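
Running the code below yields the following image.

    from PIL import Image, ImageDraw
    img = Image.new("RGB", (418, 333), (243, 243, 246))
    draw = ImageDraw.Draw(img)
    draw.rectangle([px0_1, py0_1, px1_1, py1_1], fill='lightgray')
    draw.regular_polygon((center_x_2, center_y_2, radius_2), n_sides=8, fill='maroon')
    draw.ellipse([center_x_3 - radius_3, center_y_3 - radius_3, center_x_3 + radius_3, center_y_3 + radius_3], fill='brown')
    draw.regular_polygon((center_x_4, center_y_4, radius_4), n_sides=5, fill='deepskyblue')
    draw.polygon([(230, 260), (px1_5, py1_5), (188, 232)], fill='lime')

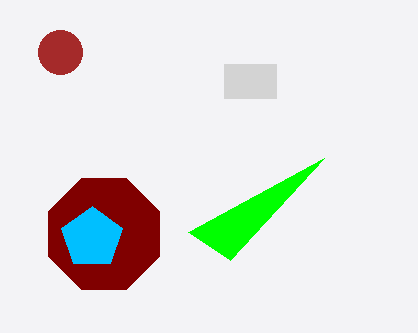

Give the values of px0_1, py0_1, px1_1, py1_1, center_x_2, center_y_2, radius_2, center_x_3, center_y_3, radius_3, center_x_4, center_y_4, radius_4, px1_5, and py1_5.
px0_1 = 224
py0_1 = 64
px1_1 = 276
py1_1 = 98
center_x_2 = 104
center_y_2 = 234
radius_2 = 60
center_x_3 = 60
center_y_3 = 52
radius_3 = 22
center_x_4 = 92
center_y_4 = 238
radius_4 = 32
px1_5 = 324
py1_5 = 158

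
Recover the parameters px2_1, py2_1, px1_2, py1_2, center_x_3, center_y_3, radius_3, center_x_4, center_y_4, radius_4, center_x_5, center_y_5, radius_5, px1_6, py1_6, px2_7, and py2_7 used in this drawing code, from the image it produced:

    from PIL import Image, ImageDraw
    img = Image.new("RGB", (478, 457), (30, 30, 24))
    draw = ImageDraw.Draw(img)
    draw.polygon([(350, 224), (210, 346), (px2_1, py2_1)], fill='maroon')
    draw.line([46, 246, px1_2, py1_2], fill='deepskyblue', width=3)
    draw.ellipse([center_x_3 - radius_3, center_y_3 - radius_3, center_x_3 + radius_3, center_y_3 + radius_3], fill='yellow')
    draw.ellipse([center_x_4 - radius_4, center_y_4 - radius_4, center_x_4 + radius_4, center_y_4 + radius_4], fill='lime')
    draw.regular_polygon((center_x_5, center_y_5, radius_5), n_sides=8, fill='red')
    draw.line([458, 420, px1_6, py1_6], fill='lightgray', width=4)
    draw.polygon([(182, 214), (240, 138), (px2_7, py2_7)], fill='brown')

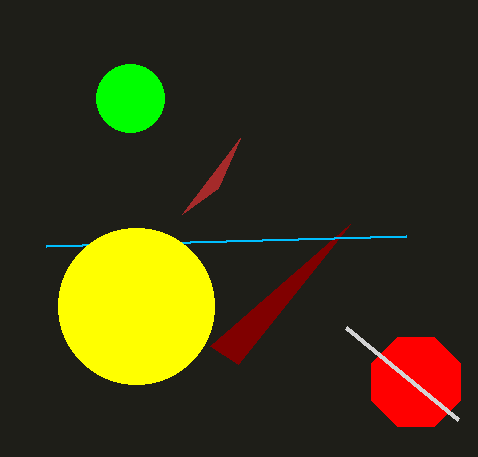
px2_1 = 238
py2_1 = 364
px1_2 = 406
py1_2 = 236
center_x_3 = 136
center_y_3 = 306
radius_3 = 78
center_x_4 = 130
center_y_4 = 98
radius_4 = 34
center_x_5 = 416
center_y_5 = 382
radius_5 = 48
px1_6 = 346
py1_6 = 328
px2_7 = 218
py2_7 = 188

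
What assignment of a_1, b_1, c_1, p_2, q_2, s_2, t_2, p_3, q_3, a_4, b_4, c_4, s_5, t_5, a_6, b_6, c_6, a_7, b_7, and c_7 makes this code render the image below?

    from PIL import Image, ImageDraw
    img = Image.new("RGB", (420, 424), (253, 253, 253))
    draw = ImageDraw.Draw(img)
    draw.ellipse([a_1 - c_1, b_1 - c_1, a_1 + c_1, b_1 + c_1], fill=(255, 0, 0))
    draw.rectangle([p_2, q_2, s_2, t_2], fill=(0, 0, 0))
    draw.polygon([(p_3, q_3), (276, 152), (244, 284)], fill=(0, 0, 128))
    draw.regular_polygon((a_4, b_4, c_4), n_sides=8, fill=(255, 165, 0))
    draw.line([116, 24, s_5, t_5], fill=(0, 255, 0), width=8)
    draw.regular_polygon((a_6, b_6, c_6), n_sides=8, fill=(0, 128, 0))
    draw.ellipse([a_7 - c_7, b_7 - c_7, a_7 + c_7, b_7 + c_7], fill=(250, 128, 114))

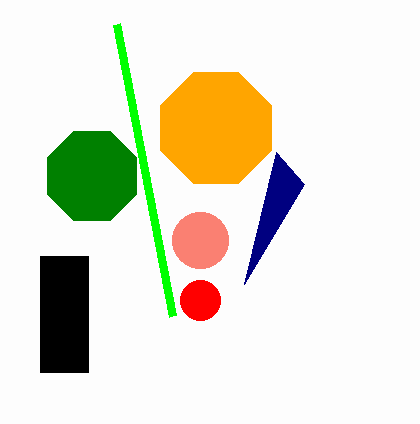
a_1 = 200; b_1 = 300; c_1 = 20; p_2 = 40; q_2 = 256; s_2 = 88; t_2 = 372; p_3 = 304; q_3 = 184; a_4 = 216; b_4 = 128; c_4 = 60; s_5 = 172; t_5 = 316; a_6 = 92; b_6 = 176; c_6 = 48; a_7 = 200; b_7 = 240; c_7 = 28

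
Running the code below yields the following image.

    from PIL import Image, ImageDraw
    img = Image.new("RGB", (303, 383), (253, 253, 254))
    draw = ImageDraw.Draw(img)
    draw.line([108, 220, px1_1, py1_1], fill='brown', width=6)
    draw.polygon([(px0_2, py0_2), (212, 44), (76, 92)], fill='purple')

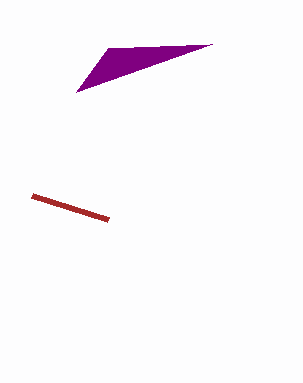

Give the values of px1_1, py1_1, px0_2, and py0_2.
px1_1 = 32
py1_1 = 196
px0_2 = 108
py0_2 = 48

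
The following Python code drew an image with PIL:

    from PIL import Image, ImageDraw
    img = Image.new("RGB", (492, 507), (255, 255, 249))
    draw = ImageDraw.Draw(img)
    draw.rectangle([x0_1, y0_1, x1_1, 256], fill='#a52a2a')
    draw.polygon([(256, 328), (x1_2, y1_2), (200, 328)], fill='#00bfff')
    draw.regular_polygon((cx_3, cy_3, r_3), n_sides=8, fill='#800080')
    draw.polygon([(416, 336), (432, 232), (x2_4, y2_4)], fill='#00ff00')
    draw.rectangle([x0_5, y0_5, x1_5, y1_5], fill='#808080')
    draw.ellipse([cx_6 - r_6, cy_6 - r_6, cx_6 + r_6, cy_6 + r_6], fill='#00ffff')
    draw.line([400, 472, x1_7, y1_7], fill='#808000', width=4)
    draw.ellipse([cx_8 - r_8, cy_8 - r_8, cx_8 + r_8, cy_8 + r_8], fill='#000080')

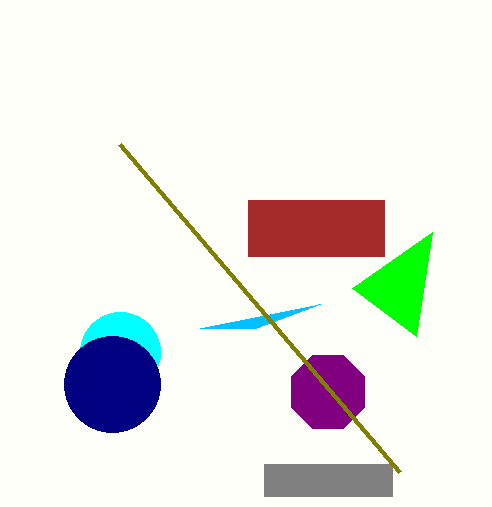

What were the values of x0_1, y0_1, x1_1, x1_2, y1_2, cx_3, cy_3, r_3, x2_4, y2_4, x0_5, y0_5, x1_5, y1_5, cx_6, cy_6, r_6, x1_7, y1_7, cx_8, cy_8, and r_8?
x0_1 = 248, y0_1 = 200, x1_1 = 384, x1_2 = 320, y1_2 = 304, cx_3 = 328, cy_3 = 392, r_3 = 40, x2_4 = 352, y2_4 = 288, x0_5 = 264, y0_5 = 464, x1_5 = 392, y1_5 = 496, cx_6 = 120, cy_6 = 352, r_6 = 40, x1_7 = 120, y1_7 = 144, cx_8 = 112, cy_8 = 384, r_8 = 48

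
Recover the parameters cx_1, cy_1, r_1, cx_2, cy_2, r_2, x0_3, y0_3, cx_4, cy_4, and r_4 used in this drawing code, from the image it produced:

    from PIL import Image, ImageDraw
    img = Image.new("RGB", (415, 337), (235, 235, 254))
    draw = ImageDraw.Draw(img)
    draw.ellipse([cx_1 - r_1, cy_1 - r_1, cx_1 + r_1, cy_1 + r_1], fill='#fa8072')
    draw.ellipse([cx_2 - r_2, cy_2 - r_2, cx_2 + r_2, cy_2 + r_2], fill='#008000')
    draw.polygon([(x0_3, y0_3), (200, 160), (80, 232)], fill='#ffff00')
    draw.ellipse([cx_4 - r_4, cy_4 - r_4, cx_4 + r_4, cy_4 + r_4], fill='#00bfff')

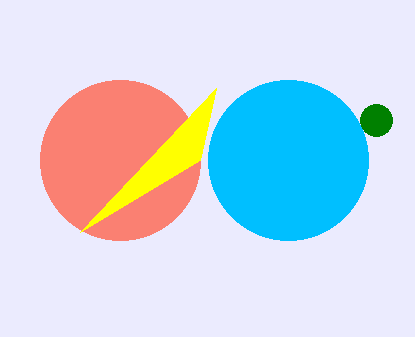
cx_1 = 120, cy_1 = 160, r_1 = 80, cx_2 = 376, cy_2 = 120, r_2 = 16, x0_3 = 216, y0_3 = 88, cx_4 = 288, cy_4 = 160, r_4 = 80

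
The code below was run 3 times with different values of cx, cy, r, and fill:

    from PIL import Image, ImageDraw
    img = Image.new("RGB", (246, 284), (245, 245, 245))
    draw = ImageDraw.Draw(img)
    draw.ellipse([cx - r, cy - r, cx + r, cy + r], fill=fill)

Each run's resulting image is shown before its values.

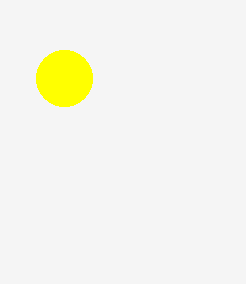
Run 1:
cx = 64
cy = 78
r = 28
fill = 'yellow'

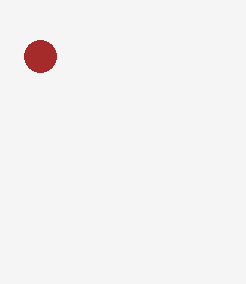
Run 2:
cx = 40
cy = 56
r = 16
fill = 'brown'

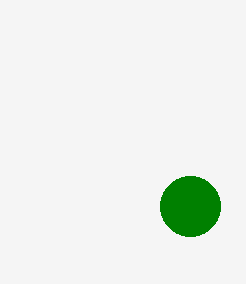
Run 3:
cx = 190; cy = 206; r = 30; fill = 'green'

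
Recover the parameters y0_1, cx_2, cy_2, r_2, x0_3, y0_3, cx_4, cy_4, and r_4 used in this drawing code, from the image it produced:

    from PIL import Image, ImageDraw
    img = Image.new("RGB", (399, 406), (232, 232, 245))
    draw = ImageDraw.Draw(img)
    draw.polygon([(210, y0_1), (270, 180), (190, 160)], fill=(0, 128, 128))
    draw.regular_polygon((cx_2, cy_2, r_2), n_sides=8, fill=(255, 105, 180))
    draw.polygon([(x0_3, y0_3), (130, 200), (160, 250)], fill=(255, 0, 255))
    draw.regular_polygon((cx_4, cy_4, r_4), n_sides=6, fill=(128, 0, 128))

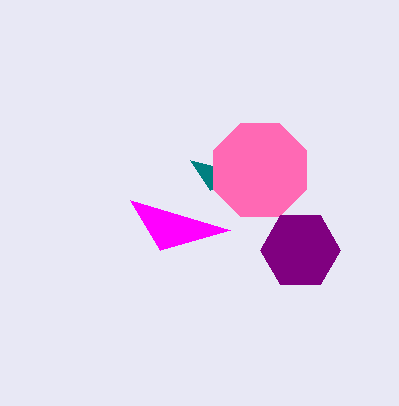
y0_1 = 190
cx_2 = 260
cy_2 = 170
r_2 = 50
x0_3 = 230
y0_3 = 230
cx_4 = 300
cy_4 = 250
r_4 = 40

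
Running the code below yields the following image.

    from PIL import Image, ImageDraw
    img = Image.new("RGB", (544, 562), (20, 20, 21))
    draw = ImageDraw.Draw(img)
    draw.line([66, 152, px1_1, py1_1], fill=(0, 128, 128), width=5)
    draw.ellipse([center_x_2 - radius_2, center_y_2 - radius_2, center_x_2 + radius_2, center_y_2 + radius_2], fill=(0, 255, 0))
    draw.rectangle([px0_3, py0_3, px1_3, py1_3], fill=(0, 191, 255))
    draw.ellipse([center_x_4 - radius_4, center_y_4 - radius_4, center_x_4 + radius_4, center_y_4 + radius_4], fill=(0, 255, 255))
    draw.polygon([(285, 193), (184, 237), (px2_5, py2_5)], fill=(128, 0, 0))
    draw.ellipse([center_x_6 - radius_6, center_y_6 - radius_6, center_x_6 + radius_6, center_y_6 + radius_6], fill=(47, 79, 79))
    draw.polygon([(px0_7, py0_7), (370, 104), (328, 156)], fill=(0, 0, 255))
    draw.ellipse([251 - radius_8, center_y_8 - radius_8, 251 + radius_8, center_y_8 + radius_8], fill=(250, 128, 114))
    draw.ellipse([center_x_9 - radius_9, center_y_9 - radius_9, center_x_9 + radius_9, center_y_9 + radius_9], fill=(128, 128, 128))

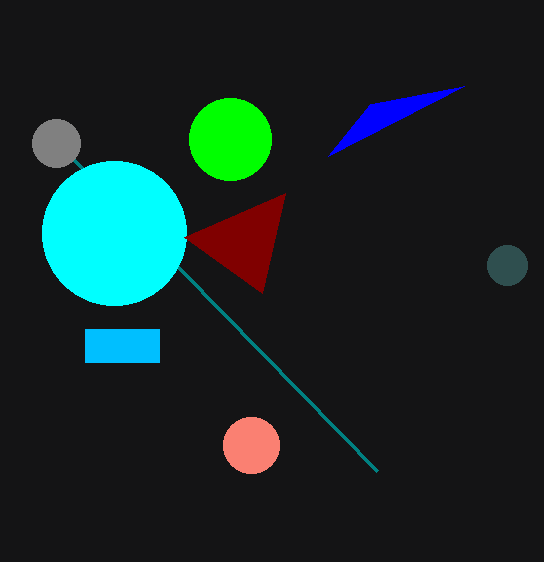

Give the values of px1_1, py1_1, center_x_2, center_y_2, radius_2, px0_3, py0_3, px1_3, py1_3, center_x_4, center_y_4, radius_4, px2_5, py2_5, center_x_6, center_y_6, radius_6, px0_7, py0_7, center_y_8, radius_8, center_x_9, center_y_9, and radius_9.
px1_1 = 377, py1_1 = 471, center_x_2 = 230, center_y_2 = 139, radius_2 = 41, px0_3 = 85, py0_3 = 329, px1_3 = 159, py1_3 = 362, center_x_4 = 114, center_y_4 = 233, radius_4 = 72, px2_5 = 262, py2_5 = 293, center_x_6 = 507, center_y_6 = 265, radius_6 = 20, px0_7 = 464, py0_7 = 86, center_y_8 = 445, radius_8 = 28, center_x_9 = 56, center_y_9 = 143, radius_9 = 24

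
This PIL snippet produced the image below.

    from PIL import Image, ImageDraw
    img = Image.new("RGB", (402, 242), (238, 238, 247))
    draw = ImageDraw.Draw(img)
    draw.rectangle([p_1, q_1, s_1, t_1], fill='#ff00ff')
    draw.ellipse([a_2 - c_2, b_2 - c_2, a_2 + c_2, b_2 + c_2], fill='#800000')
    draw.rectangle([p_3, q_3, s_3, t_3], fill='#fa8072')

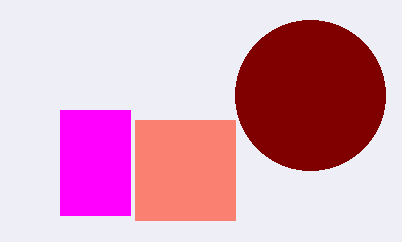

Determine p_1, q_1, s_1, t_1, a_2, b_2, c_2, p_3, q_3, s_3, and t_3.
p_1 = 60; q_1 = 110; s_1 = 130; t_1 = 215; a_2 = 310; b_2 = 95; c_2 = 75; p_3 = 135; q_3 = 120; s_3 = 235; t_3 = 220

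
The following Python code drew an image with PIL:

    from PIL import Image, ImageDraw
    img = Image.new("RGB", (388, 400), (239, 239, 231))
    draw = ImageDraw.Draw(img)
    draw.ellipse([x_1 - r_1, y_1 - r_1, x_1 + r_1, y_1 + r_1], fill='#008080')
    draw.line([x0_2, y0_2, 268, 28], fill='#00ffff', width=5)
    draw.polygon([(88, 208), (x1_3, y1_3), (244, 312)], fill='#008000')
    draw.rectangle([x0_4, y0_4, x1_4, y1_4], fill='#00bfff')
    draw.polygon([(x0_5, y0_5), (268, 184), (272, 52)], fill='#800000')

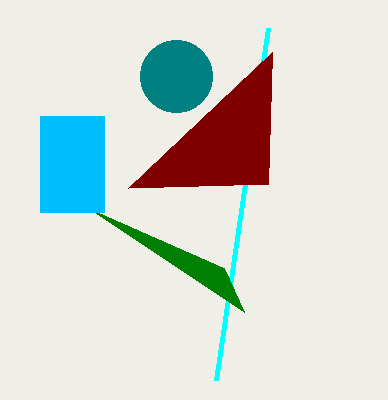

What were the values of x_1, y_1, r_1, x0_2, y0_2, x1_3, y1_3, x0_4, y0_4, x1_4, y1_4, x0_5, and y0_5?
x_1 = 176; y_1 = 76; r_1 = 36; x0_2 = 216; y0_2 = 380; x1_3 = 224; y1_3 = 268; x0_4 = 40; y0_4 = 116; x1_4 = 104; y1_4 = 212; x0_5 = 128; y0_5 = 188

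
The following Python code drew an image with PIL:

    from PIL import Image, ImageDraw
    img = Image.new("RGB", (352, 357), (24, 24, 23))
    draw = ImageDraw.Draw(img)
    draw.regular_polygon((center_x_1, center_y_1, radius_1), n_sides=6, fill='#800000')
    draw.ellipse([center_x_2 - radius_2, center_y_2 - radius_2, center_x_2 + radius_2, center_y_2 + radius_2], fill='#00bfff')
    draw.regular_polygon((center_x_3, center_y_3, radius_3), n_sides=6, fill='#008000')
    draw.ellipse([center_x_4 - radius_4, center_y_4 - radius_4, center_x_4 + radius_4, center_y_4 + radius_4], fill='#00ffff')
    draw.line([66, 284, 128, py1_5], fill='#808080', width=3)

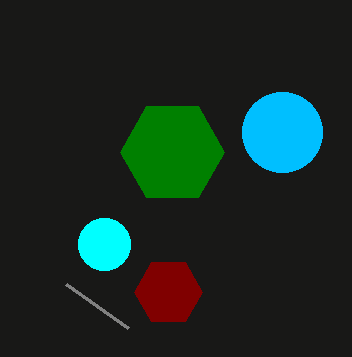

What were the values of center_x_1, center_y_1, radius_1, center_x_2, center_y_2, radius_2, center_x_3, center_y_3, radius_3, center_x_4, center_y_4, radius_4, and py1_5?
center_x_1 = 168, center_y_1 = 292, radius_1 = 34, center_x_2 = 282, center_y_2 = 132, radius_2 = 40, center_x_3 = 172, center_y_3 = 152, radius_3 = 52, center_x_4 = 104, center_y_4 = 244, radius_4 = 26, py1_5 = 328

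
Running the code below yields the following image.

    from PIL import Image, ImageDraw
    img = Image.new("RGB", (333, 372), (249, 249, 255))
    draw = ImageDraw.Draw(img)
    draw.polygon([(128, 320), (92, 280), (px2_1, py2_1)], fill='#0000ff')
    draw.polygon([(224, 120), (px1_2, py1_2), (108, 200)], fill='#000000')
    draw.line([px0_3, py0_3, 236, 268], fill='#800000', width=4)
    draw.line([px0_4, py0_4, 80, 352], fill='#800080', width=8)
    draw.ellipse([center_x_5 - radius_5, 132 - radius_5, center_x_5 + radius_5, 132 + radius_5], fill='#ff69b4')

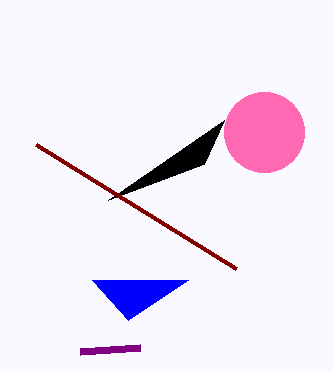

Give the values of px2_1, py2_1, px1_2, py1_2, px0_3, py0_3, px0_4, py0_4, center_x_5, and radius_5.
px2_1 = 188, py2_1 = 280, px1_2 = 204, py1_2 = 164, px0_3 = 36, py0_3 = 144, px0_4 = 140, py0_4 = 348, center_x_5 = 264, radius_5 = 40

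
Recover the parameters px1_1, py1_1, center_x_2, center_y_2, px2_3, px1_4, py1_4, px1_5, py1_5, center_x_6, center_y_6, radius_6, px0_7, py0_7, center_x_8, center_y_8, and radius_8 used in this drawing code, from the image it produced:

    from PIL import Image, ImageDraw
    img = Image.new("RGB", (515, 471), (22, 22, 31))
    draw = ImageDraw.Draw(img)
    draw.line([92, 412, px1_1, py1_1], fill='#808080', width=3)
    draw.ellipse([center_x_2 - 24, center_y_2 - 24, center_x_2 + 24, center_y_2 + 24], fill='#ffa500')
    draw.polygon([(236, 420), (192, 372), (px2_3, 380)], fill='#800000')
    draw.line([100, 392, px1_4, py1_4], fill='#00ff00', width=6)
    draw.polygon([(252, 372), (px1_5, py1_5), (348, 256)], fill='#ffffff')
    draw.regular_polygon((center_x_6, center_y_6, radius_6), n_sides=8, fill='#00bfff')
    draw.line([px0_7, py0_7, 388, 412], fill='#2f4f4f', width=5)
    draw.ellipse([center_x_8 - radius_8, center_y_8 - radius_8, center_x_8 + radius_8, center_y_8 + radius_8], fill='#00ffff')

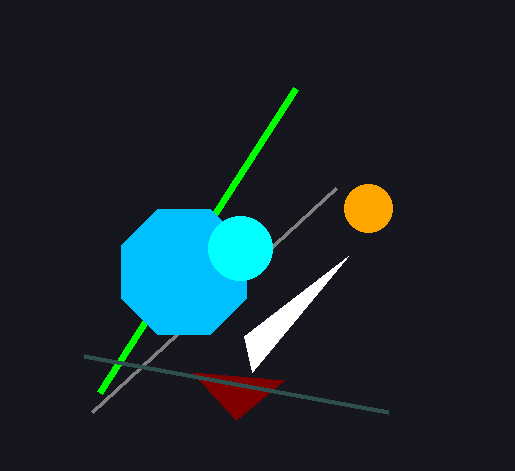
px1_1 = 336, py1_1 = 188, center_x_2 = 368, center_y_2 = 208, px2_3 = 284, px1_4 = 296, py1_4 = 88, px1_5 = 244, py1_5 = 336, center_x_6 = 184, center_y_6 = 272, radius_6 = 68, px0_7 = 84, py0_7 = 356, center_x_8 = 240, center_y_8 = 248, radius_8 = 32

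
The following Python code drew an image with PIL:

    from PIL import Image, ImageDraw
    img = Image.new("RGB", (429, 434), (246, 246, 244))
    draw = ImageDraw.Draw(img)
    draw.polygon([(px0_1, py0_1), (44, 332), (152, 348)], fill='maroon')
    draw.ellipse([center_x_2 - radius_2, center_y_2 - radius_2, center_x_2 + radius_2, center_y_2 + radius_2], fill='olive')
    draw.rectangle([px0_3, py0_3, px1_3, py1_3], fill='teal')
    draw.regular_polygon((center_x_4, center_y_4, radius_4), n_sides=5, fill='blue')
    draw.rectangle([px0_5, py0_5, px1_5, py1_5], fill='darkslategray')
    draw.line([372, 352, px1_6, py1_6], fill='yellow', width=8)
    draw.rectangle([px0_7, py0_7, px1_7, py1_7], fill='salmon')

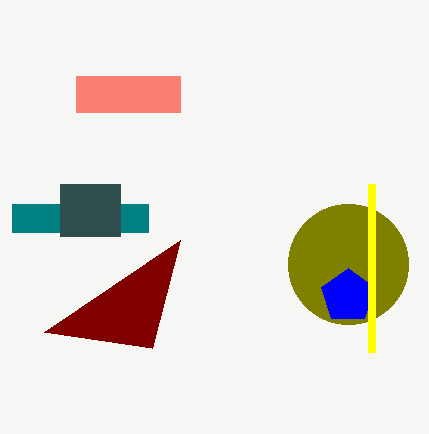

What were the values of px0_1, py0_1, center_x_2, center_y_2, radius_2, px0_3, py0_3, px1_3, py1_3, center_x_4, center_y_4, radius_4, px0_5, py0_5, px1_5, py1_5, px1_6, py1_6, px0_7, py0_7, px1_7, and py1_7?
px0_1 = 180
py0_1 = 240
center_x_2 = 348
center_y_2 = 264
radius_2 = 60
px0_3 = 12
py0_3 = 204
px1_3 = 148
py1_3 = 232
center_x_4 = 348
center_y_4 = 296
radius_4 = 28
px0_5 = 60
py0_5 = 184
px1_5 = 120
py1_5 = 236
px1_6 = 372
py1_6 = 184
px0_7 = 76
py0_7 = 76
px1_7 = 180
py1_7 = 112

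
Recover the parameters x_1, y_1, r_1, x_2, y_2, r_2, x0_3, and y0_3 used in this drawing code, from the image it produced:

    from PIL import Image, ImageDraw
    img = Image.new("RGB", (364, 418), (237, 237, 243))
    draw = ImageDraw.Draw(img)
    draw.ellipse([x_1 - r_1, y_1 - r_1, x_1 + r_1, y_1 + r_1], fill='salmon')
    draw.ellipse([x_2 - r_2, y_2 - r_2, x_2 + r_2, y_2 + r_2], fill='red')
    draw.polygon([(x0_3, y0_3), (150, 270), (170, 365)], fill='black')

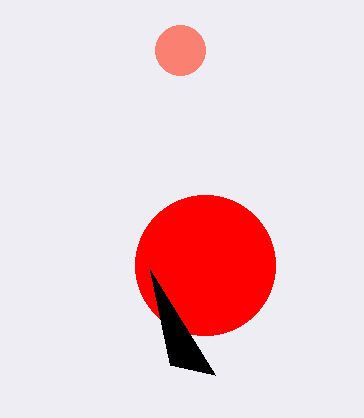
x_1 = 180; y_1 = 50; r_1 = 25; x_2 = 205; y_2 = 265; r_2 = 70; x0_3 = 215; y0_3 = 375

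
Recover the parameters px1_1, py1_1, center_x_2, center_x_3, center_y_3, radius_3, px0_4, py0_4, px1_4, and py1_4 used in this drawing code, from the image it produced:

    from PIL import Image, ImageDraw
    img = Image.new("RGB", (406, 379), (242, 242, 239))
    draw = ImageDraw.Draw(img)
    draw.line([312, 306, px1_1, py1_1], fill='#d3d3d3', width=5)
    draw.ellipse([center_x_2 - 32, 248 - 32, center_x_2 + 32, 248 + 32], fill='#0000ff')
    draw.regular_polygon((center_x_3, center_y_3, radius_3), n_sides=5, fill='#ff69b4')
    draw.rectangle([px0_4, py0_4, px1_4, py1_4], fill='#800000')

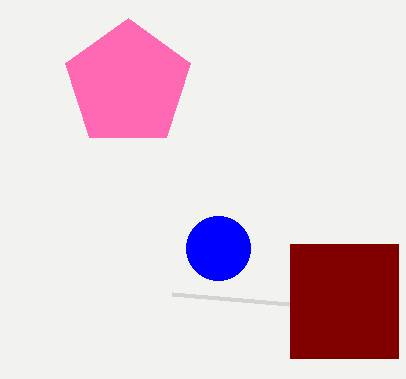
px1_1 = 172; py1_1 = 294; center_x_2 = 218; center_x_3 = 128; center_y_3 = 84; radius_3 = 66; px0_4 = 290; py0_4 = 244; px1_4 = 398; py1_4 = 358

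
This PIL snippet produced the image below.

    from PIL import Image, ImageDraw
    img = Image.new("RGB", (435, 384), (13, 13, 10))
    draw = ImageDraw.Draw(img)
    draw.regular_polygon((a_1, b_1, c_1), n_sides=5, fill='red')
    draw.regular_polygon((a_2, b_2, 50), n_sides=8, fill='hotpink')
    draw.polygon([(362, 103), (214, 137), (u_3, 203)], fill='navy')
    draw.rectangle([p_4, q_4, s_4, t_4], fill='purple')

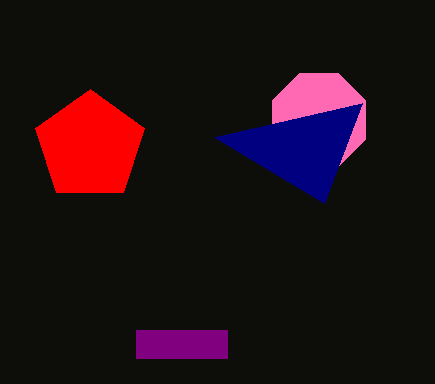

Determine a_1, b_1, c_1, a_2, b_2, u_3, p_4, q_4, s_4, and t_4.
a_1 = 90, b_1 = 146, c_1 = 57, a_2 = 319, b_2 = 120, u_3 = 324, p_4 = 136, q_4 = 330, s_4 = 227, t_4 = 358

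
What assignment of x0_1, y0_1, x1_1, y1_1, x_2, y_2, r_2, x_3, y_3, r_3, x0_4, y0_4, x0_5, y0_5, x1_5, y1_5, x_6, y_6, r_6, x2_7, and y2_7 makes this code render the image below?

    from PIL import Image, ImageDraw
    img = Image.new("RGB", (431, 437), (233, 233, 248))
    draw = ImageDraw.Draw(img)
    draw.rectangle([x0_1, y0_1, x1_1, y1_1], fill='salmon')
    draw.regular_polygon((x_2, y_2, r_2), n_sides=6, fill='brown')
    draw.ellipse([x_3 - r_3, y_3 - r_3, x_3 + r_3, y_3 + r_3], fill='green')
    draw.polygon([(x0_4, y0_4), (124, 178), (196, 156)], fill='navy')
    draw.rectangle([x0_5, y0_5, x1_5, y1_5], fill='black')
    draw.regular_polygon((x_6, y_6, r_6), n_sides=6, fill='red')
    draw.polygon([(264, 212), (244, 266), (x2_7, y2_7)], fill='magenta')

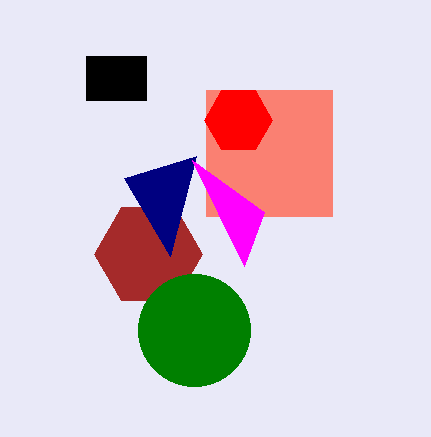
x0_1 = 206, y0_1 = 90, x1_1 = 332, y1_1 = 216, x_2 = 148, y_2 = 254, r_2 = 54, x_3 = 194, y_3 = 330, r_3 = 56, x0_4 = 170, y0_4 = 256, x0_5 = 86, y0_5 = 56, x1_5 = 146, y1_5 = 100, x_6 = 238, y_6 = 120, r_6 = 34, x2_7 = 192, y2_7 = 160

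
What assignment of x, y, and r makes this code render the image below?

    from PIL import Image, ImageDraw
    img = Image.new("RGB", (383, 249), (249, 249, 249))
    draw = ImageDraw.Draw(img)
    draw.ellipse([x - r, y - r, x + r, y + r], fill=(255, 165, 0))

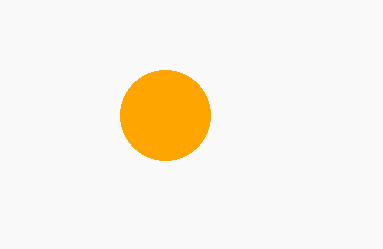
x = 165; y = 115; r = 45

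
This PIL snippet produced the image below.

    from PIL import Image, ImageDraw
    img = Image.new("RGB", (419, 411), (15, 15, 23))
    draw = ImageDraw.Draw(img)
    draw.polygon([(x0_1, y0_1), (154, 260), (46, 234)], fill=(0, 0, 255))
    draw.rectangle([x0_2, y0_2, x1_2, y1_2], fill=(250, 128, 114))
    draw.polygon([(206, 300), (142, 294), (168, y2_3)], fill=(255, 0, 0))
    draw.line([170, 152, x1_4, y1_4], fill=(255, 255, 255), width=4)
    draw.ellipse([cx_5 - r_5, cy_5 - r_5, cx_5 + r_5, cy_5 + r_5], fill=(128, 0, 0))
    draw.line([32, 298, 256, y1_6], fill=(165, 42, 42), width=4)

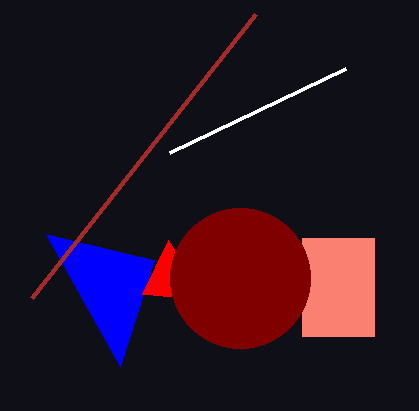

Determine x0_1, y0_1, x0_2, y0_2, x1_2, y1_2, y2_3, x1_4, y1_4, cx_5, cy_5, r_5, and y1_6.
x0_1 = 120, y0_1 = 366, x0_2 = 302, y0_2 = 238, x1_2 = 374, y1_2 = 336, y2_3 = 240, x1_4 = 346, y1_4 = 68, cx_5 = 240, cy_5 = 278, r_5 = 70, y1_6 = 14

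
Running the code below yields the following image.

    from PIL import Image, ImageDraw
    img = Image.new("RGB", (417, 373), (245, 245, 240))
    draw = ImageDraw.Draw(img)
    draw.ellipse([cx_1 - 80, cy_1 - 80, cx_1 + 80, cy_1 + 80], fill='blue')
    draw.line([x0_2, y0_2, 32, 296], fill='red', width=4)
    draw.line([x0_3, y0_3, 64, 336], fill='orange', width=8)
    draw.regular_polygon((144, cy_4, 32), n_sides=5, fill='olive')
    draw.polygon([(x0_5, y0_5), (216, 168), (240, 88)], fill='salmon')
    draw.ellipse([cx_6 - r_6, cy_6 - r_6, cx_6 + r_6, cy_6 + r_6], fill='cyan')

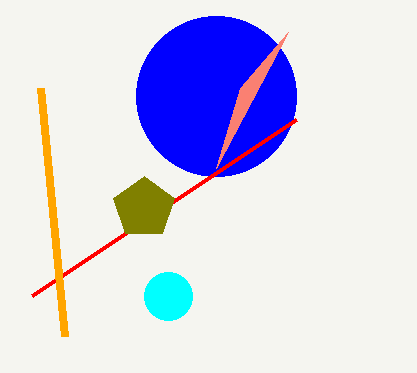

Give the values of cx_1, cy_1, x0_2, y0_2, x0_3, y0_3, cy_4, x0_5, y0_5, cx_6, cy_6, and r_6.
cx_1 = 216; cy_1 = 96; x0_2 = 296; y0_2 = 120; x0_3 = 40; y0_3 = 88; cy_4 = 208; x0_5 = 288; y0_5 = 32; cx_6 = 168; cy_6 = 296; r_6 = 24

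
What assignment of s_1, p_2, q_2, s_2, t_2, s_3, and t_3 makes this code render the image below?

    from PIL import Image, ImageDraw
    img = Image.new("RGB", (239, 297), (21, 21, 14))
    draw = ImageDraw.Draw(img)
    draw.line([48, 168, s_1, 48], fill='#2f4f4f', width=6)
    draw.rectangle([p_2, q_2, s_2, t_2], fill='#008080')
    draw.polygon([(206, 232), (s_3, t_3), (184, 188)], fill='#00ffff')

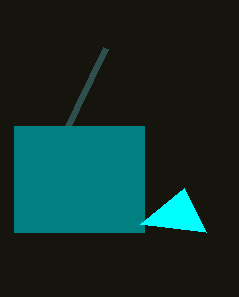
s_1 = 106; p_2 = 14; q_2 = 126; s_2 = 144; t_2 = 232; s_3 = 140; t_3 = 224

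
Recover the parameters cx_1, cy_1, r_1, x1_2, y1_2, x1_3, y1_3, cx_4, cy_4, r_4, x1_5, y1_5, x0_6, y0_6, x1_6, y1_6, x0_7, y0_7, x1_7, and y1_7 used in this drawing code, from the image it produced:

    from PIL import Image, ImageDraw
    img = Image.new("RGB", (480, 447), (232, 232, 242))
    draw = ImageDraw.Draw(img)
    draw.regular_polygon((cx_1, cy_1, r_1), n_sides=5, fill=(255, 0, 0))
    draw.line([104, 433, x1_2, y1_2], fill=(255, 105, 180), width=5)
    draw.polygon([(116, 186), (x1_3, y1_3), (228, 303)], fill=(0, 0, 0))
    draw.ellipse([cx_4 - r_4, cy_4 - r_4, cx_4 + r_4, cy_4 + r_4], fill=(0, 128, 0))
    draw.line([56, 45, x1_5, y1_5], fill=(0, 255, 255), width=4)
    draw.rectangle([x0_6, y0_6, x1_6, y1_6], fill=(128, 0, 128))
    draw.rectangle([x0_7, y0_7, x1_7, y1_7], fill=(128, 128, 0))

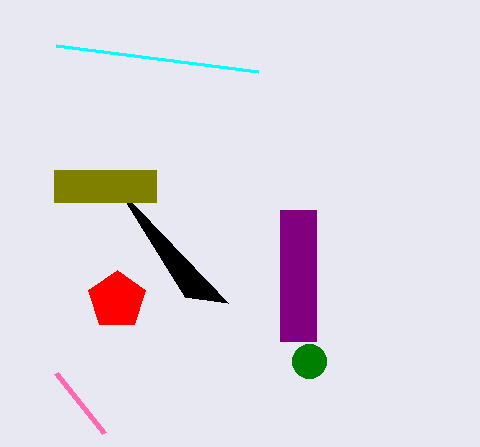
cx_1 = 117
cy_1 = 300
r_1 = 30
x1_2 = 56
y1_2 = 373
x1_3 = 185
y1_3 = 297
cx_4 = 309
cy_4 = 361
r_4 = 17
x1_5 = 258
y1_5 = 71
x0_6 = 280
y0_6 = 210
x1_6 = 316
y1_6 = 341
x0_7 = 54
y0_7 = 170
x1_7 = 156
y1_7 = 202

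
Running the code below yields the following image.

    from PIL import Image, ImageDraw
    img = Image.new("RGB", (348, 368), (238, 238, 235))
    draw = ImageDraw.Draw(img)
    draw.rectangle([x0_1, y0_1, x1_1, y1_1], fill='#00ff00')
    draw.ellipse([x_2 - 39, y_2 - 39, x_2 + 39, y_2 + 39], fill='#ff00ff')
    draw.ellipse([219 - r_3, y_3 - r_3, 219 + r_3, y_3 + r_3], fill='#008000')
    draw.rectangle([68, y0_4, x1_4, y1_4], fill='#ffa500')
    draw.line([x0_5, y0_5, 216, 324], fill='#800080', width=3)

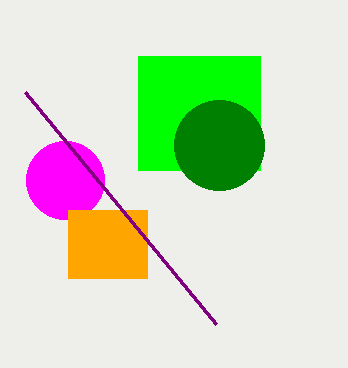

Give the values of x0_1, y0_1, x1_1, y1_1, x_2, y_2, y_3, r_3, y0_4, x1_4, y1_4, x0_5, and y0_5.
x0_1 = 138; y0_1 = 56; x1_1 = 260; y1_1 = 170; x_2 = 65; y_2 = 180; y_3 = 145; r_3 = 45; y0_4 = 210; x1_4 = 147; y1_4 = 278; x0_5 = 25; y0_5 = 92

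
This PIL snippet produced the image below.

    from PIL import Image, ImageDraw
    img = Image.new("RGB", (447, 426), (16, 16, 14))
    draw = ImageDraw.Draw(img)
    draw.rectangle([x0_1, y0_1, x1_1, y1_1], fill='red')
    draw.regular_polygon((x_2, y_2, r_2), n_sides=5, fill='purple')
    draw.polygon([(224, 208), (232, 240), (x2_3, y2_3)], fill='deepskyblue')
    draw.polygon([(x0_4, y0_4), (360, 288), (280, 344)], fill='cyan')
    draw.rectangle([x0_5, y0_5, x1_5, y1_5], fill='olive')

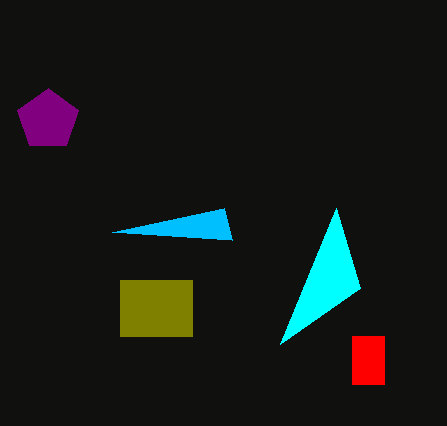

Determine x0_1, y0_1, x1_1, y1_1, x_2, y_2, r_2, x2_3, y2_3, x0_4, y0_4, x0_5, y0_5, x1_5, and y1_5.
x0_1 = 352, y0_1 = 336, x1_1 = 384, y1_1 = 384, x_2 = 48, y_2 = 120, r_2 = 32, x2_3 = 112, y2_3 = 232, x0_4 = 336, y0_4 = 208, x0_5 = 120, y0_5 = 280, x1_5 = 192, y1_5 = 336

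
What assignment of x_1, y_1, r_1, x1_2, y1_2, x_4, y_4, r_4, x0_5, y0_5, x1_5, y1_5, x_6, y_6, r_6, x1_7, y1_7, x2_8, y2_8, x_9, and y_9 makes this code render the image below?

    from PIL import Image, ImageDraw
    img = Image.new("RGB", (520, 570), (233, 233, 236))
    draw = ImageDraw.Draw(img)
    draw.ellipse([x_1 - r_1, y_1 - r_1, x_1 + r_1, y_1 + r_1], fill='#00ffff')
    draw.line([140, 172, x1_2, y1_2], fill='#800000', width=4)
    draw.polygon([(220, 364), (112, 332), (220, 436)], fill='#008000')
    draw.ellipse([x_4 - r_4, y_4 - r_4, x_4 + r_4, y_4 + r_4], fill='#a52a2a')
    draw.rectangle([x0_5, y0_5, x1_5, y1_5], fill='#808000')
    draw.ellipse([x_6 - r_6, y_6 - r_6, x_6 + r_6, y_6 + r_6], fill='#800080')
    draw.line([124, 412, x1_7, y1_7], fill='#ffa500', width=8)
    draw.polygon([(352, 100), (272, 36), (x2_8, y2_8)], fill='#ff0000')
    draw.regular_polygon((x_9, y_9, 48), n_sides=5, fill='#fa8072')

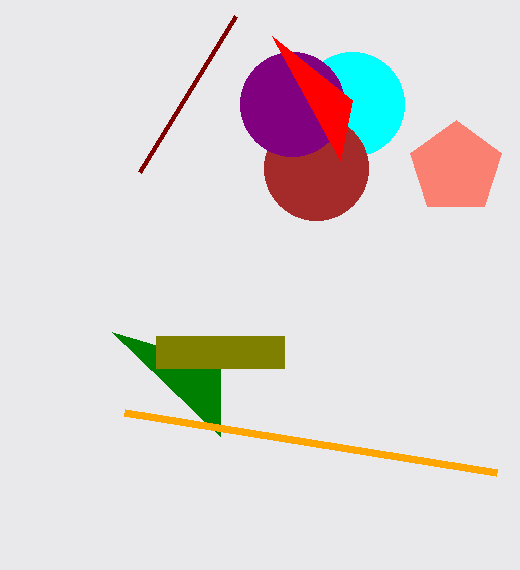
x_1 = 352
y_1 = 104
r_1 = 52
x1_2 = 236
y1_2 = 16
x_4 = 316
y_4 = 168
r_4 = 52
x0_5 = 156
y0_5 = 336
x1_5 = 284
y1_5 = 368
x_6 = 292
y_6 = 104
r_6 = 52
x1_7 = 496
y1_7 = 472
x2_8 = 340
y2_8 = 160
x_9 = 456
y_9 = 168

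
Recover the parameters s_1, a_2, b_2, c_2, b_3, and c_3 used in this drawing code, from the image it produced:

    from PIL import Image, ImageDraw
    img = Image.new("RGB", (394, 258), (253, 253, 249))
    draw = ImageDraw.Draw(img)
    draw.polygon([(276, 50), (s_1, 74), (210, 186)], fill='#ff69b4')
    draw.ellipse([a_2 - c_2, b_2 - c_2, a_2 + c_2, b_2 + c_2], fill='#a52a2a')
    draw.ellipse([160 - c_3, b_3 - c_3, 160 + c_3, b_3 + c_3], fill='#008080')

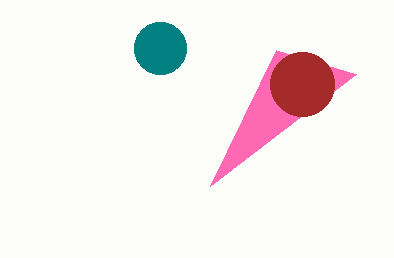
s_1 = 356; a_2 = 302; b_2 = 84; c_2 = 32; b_3 = 48; c_3 = 26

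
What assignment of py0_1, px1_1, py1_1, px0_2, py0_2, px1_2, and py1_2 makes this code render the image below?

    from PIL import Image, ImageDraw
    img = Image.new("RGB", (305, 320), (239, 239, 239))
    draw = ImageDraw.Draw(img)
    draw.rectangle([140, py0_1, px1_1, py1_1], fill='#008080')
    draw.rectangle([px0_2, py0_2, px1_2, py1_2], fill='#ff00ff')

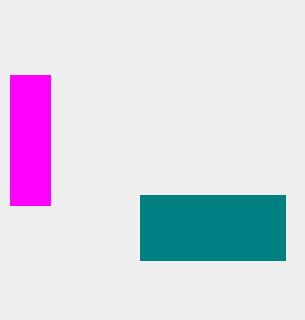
py0_1 = 195, px1_1 = 285, py1_1 = 260, px0_2 = 10, py0_2 = 75, px1_2 = 50, py1_2 = 205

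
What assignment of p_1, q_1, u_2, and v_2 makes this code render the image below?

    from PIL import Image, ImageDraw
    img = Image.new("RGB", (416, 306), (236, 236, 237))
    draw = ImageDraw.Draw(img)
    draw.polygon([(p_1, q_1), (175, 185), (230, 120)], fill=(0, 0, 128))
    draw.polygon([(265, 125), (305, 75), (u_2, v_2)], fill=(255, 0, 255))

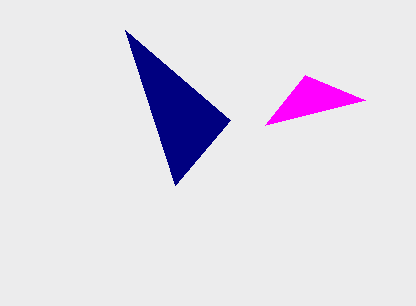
p_1 = 125; q_1 = 30; u_2 = 365; v_2 = 100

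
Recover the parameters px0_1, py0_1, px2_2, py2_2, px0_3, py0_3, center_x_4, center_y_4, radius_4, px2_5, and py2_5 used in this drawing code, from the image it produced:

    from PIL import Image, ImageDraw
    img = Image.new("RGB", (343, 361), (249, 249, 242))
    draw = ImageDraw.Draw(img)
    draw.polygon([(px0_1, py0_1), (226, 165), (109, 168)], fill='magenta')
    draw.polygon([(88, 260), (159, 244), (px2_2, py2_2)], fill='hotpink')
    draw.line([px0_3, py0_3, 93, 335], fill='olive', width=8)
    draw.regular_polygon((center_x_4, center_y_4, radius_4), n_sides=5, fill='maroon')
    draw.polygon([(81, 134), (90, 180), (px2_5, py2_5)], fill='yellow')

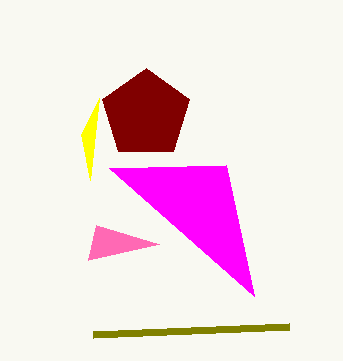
px0_1 = 254; py0_1 = 296; px2_2 = 96; py2_2 = 225; px0_3 = 289; py0_3 = 327; center_x_4 = 146; center_y_4 = 114; radius_4 = 46; px2_5 = 99; py2_5 = 98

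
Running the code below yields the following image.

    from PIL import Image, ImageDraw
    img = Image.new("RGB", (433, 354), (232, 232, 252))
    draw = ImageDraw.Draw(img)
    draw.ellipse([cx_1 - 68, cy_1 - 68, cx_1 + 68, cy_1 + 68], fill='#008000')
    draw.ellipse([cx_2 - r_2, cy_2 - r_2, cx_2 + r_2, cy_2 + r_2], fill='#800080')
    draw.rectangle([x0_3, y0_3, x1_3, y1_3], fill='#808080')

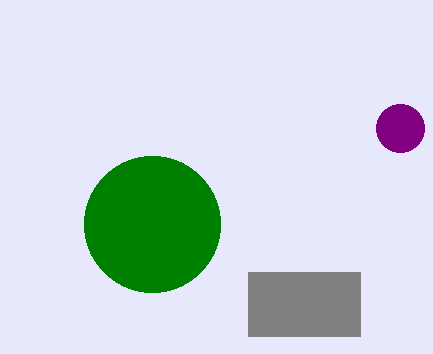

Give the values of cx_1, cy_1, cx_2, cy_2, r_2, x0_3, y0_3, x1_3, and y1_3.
cx_1 = 152; cy_1 = 224; cx_2 = 400; cy_2 = 128; r_2 = 24; x0_3 = 248; y0_3 = 272; x1_3 = 360; y1_3 = 336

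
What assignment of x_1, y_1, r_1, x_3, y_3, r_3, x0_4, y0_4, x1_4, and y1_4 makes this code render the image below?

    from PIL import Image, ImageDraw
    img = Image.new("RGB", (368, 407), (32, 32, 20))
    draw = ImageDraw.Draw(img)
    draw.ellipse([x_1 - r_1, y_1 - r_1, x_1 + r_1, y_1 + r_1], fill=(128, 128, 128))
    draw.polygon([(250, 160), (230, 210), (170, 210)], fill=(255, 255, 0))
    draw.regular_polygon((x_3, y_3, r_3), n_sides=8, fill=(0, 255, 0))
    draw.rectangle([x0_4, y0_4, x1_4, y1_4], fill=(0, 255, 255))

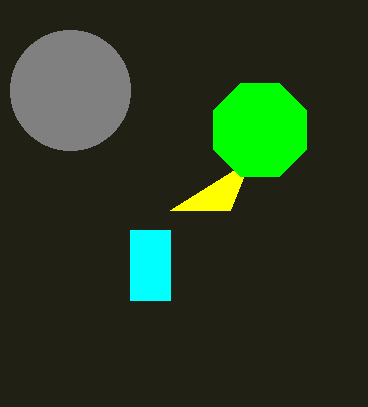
x_1 = 70; y_1 = 90; r_1 = 60; x_3 = 260; y_3 = 130; r_3 = 50; x0_4 = 130; y0_4 = 230; x1_4 = 170; y1_4 = 300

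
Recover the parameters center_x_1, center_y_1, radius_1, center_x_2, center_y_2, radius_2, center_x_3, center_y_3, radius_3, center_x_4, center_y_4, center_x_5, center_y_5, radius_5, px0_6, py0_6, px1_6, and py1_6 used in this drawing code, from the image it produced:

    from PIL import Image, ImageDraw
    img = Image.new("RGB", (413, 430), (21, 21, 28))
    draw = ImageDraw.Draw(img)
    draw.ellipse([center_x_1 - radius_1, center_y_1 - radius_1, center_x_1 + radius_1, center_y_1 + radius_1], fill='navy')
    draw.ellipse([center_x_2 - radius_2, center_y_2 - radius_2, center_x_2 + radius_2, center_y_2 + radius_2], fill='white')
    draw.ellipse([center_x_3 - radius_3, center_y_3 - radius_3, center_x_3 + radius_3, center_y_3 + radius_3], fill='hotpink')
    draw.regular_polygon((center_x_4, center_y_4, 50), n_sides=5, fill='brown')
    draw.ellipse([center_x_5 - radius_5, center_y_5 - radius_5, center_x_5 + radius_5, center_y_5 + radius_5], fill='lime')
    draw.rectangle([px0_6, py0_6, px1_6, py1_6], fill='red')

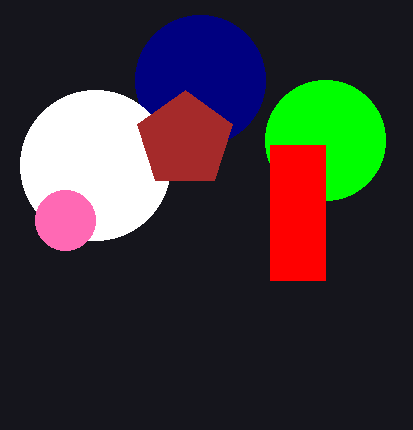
center_x_1 = 200; center_y_1 = 80; radius_1 = 65; center_x_2 = 95; center_y_2 = 165; radius_2 = 75; center_x_3 = 65; center_y_3 = 220; radius_3 = 30; center_x_4 = 185; center_y_4 = 140; center_x_5 = 325; center_y_5 = 140; radius_5 = 60; px0_6 = 270; py0_6 = 145; px1_6 = 325; py1_6 = 280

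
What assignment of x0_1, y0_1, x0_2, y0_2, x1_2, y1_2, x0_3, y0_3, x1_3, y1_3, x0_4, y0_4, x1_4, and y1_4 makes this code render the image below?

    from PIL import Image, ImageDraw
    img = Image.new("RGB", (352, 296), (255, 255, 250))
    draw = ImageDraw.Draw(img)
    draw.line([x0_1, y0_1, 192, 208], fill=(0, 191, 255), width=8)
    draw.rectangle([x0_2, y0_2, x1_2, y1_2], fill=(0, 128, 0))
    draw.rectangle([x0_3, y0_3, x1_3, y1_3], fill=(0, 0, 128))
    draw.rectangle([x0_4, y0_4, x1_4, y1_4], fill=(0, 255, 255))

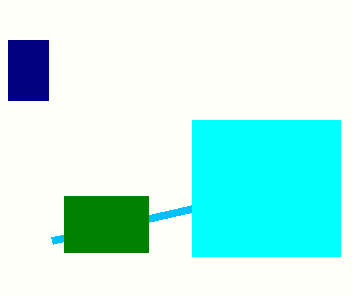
x0_1 = 52
y0_1 = 240
x0_2 = 64
y0_2 = 196
x1_2 = 148
y1_2 = 252
x0_3 = 8
y0_3 = 40
x1_3 = 48
y1_3 = 100
x0_4 = 192
y0_4 = 120
x1_4 = 340
y1_4 = 256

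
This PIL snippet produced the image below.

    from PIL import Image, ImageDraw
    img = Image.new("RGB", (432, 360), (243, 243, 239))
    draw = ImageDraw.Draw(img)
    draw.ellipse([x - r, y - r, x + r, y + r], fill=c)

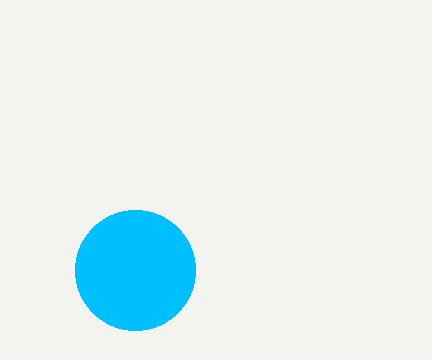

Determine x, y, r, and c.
x = 135; y = 270; r = 60; c = 'deepskyblue'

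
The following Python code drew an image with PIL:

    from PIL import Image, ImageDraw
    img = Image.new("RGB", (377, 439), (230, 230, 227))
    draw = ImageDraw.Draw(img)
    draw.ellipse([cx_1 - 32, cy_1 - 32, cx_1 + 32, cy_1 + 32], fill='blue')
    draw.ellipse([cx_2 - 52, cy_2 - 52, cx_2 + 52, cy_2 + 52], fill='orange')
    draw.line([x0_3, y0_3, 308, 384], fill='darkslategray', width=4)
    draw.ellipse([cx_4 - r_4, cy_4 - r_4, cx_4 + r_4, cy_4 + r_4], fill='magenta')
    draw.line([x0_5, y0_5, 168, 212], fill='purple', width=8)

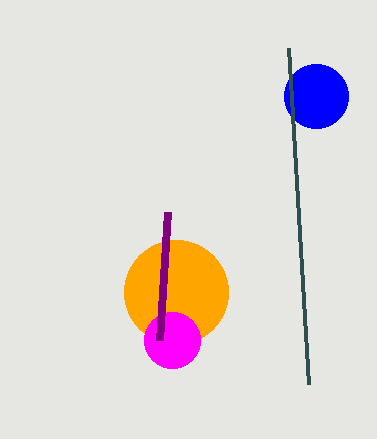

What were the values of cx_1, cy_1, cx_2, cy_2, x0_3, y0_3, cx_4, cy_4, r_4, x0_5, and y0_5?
cx_1 = 316, cy_1 = 96, cx_2 = 176, cy_2 = 292, x0_3 = 288, y0_3 = 48, cx_4 = 172, cy_4 = 340, r_4 = 28, x0_5 = 160, y0_5 = 340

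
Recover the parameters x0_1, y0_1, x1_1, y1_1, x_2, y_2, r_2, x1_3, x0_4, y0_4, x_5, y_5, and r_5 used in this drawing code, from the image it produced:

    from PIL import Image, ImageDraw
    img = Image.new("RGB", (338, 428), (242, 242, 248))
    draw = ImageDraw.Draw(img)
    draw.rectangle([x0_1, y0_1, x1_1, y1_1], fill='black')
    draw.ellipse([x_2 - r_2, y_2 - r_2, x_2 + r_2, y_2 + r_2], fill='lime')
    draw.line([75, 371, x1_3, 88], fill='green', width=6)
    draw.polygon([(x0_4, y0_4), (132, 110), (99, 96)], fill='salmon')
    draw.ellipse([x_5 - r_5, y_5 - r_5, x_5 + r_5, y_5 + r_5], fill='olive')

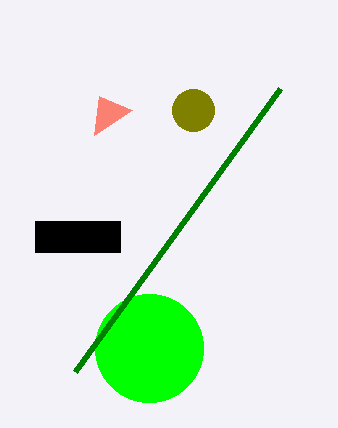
x0_1 = 35; y0_1 = 221; x1_1 = 120; y1_1 = 252; x_2 = 149; y_2 = 348; r_2 = 54; x1_3 = 280; x0_4 = 94; y0_4 = 135; x_5 = 193; y_5 = 110; r_5 = 21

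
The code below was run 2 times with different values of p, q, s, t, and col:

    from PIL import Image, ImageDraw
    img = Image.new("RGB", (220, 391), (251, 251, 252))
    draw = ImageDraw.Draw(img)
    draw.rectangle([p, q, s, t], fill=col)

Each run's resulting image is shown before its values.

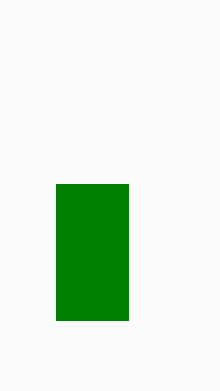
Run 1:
p = 56
q = 184
s = 128
t = 320
col = 'green'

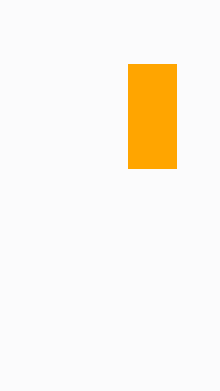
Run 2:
p = 128, q = 64, s = 176, t = 168, col = 'orange'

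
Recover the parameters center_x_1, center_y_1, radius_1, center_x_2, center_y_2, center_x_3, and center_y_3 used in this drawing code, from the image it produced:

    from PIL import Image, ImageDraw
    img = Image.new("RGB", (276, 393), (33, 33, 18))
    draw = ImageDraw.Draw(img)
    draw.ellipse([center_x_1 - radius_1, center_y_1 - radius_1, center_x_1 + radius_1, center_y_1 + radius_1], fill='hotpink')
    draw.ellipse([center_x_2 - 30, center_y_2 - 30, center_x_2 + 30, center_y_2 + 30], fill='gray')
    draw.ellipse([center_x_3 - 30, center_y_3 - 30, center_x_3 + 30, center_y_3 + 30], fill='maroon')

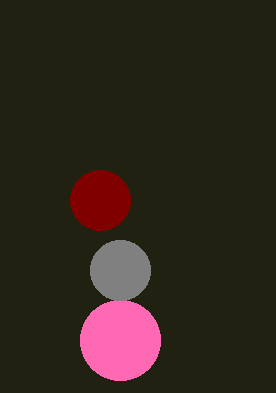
center_x_1 = 120
center_y_1 = 340
radius_1 = 40
center_x_2 = 120
center_y_2 = 270
center_x_3 = 100
center_y_3 = 200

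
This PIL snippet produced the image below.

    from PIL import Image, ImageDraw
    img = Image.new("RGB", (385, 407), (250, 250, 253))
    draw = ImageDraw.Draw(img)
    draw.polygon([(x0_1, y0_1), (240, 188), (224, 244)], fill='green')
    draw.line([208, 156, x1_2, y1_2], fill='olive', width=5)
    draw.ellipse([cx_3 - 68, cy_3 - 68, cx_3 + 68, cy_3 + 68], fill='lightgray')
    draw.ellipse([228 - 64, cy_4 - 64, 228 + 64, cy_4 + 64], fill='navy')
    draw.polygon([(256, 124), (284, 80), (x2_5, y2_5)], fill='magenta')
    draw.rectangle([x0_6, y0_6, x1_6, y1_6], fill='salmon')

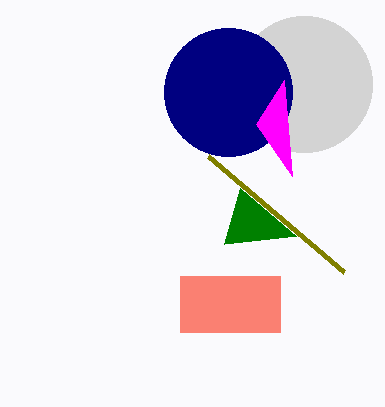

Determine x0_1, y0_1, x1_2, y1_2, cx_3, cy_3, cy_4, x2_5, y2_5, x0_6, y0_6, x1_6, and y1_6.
x0_1 = 296, y0_1 = 236, x1_2 = 344, y1_2 = 272, cx_3 = 304, cy_3 = 84, cy_4 = 92, x2_5 = 292, y2_5 = 176, x0_6 = 180, y0_6 = 276, x1_6 = 280, y1_6 = 332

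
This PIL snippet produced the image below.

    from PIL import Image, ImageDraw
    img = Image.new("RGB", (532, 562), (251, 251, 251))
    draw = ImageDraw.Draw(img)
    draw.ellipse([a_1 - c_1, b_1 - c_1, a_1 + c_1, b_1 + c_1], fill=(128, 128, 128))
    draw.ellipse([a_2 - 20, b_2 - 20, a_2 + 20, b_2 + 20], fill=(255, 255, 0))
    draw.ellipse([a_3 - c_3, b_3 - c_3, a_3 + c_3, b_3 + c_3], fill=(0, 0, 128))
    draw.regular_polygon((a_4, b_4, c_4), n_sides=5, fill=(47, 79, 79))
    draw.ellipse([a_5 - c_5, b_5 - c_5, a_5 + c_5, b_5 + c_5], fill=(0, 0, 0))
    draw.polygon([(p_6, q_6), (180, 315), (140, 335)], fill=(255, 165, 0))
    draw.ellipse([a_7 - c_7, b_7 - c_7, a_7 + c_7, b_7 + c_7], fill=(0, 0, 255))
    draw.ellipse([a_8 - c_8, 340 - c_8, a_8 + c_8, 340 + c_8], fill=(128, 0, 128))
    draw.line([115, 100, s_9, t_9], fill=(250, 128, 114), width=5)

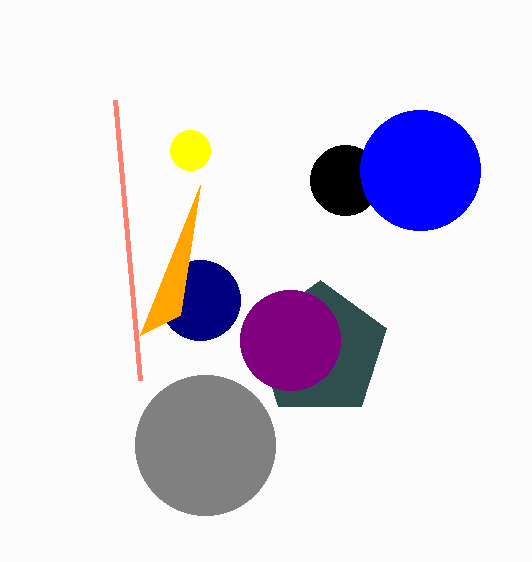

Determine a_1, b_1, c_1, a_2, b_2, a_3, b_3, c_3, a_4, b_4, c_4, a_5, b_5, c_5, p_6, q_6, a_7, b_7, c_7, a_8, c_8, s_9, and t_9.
a_1 = 205
b_1 = 445
c_1 = 70
a_2 = 190
b_2 = 150
a_3 = 200
b_3 = 300
c_3 = 40
a_4 = 320
b_4 = 350
c_4 = 70
a_5 = 345
b_5 = 180
c_5 = 35
p_6 = 200
q_6 = 185
a_7 = 420
b_7 = 170
c_7 = 60
a_8 = 290
c_8 = 50
s_9 = 140
t_9 = 380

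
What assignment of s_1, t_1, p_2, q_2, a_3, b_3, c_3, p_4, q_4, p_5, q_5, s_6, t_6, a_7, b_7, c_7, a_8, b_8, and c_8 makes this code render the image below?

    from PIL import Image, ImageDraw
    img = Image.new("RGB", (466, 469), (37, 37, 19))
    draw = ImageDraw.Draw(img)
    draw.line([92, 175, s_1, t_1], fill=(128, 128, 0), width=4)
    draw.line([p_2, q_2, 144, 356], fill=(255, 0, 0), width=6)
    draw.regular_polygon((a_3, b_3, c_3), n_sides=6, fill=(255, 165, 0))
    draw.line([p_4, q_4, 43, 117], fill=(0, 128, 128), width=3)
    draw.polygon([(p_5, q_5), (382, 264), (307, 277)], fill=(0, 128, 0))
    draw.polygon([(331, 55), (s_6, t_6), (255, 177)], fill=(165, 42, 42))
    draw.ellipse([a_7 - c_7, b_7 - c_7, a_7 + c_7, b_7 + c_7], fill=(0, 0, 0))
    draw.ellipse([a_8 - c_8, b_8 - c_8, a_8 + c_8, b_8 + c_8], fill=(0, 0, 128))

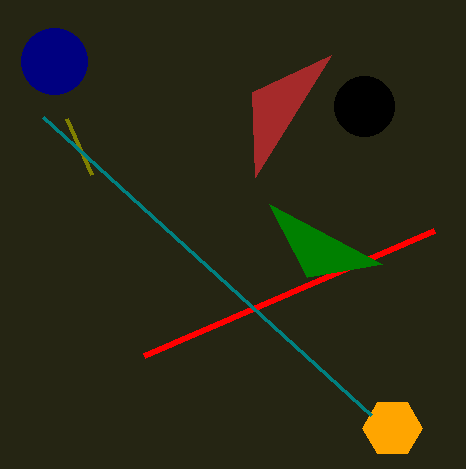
s_1 = 67
t_1 = 119
p_2 = 434
q_2 = 231
a_3 = 392
b_3 = 428
c_3 = 30
p_4 = 371
q_4 = 415
p_5 = 269
q_5 = 204
s_6 = 252
t_6 = 92
a_7 = 364
b_7 = 106
c_7 = 30
a_8 = 54
b_8 = 61
c_8 = 33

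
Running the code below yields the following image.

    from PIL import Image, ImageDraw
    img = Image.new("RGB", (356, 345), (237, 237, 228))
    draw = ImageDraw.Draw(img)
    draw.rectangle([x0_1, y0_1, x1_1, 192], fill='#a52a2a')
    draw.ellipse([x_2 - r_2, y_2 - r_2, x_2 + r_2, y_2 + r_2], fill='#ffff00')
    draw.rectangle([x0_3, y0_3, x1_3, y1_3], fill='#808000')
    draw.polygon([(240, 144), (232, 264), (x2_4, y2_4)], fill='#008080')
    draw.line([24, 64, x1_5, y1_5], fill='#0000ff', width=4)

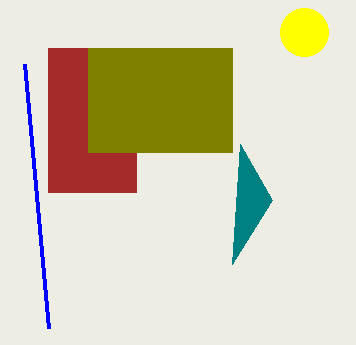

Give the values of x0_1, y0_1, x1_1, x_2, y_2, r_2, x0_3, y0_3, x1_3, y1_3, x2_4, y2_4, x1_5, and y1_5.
x0_1 = 48; y0_1 = 48; x1_1 = 136; x_2 = 304; y_2 = 32; r_2 = 24; x0_3 = 88; y0_3 = 48; x1_3 = 232; y1_3 = 152; x2_4 = 272; y2_4 = 200; x1_5 = 48; y1_5 = 328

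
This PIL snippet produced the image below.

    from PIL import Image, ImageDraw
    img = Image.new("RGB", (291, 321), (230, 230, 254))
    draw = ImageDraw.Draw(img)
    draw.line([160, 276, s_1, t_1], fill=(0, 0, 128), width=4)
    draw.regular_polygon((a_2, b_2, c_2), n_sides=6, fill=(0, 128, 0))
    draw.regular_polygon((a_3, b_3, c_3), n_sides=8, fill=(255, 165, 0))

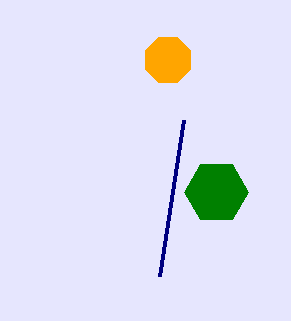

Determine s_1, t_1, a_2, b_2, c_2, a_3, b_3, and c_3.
s_1 = 184, t_1 = 120, a_2 = 216, b_2 = 192, c_2 = 32, a_3 = 168, b_3 = 60, c_3 = 24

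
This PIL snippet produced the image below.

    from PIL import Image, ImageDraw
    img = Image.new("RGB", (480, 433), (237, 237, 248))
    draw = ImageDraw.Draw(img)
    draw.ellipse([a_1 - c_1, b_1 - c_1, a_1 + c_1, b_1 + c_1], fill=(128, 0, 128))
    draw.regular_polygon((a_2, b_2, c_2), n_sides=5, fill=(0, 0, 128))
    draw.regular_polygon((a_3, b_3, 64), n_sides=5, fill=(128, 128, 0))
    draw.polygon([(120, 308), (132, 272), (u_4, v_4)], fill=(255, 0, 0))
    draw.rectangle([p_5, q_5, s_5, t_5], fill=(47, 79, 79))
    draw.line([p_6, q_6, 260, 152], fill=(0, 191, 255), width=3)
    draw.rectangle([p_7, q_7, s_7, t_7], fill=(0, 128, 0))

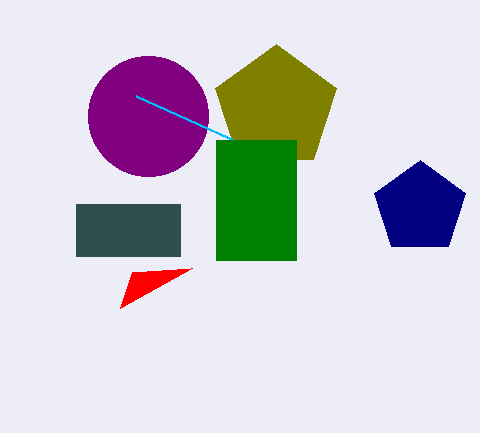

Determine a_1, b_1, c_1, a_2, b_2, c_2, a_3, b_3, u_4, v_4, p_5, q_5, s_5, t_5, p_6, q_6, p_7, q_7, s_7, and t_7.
a_1 = 148
b_1 = 116
c_1 = 60
a_2 = 420
b_2 = 208
c_2 = 48
a_3 = 276
b_3 = 108
u_4 = 192
v_4 = 268
p_5 = 76
q_5 = 204
s_5 = 180
t_5 = 256
p_6 = 136
q_6 = 96
p_7 = 216
q_7 = 140
s_7 = 296
t_7 = 260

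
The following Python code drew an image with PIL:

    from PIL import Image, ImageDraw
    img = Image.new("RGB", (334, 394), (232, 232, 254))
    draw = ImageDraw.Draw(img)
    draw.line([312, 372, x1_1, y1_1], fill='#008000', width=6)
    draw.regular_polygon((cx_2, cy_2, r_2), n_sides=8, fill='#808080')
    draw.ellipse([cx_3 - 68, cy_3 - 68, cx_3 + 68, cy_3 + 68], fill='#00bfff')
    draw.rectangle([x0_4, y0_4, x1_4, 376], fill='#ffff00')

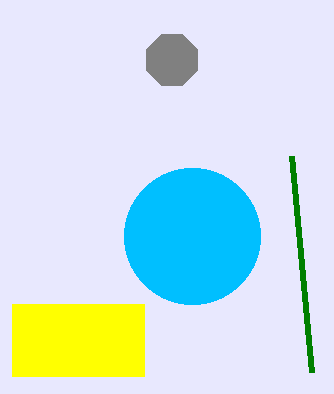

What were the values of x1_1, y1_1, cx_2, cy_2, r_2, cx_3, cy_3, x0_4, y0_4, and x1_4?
x1_1 = 292, y1_1 = 156, cx_2 = 172, cy_2 = 60, r_2 = 28, cx_3 = 192, cy_3 = 236, x0_4 = 12, y0_4 = 304, x1_4 = 144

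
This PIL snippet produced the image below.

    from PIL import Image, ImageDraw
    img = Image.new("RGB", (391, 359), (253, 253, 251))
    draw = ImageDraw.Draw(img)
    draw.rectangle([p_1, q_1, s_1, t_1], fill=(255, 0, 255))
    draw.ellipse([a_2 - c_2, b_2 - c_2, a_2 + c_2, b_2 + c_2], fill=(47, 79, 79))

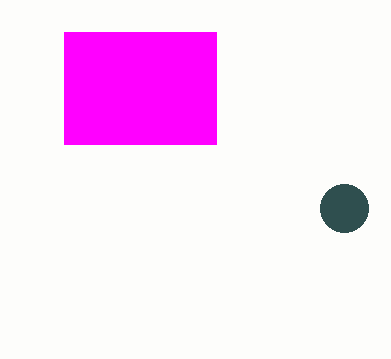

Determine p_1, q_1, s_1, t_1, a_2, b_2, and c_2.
p_1 = 64; q_1 = 32; s_1 = 216; t_1 = 144; a_2 = 344; b_2 = 208; c_2 = 24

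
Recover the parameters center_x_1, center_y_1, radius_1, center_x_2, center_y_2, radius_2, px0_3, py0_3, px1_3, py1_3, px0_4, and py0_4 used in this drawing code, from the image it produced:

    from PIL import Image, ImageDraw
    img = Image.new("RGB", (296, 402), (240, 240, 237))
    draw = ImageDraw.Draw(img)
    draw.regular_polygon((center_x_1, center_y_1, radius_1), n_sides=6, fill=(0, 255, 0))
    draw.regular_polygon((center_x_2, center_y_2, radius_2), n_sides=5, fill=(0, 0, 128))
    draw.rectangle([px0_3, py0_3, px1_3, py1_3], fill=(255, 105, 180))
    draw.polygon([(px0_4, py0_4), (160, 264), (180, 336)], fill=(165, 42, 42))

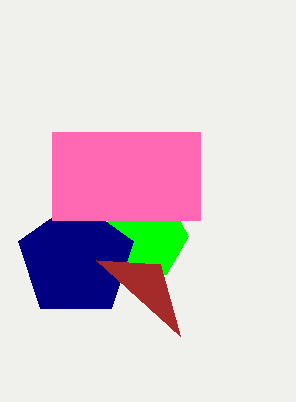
center_x_1 = 144; center_y_1 = 236; radius_1 = 44; center_x_2 = 76; center_y_2 = 260; radius_2 = 60; px0_3 = 52; py0_3 = 132; px1_3 = 200; py1_3 = 220; px0_4 = 96; py0_4 = 260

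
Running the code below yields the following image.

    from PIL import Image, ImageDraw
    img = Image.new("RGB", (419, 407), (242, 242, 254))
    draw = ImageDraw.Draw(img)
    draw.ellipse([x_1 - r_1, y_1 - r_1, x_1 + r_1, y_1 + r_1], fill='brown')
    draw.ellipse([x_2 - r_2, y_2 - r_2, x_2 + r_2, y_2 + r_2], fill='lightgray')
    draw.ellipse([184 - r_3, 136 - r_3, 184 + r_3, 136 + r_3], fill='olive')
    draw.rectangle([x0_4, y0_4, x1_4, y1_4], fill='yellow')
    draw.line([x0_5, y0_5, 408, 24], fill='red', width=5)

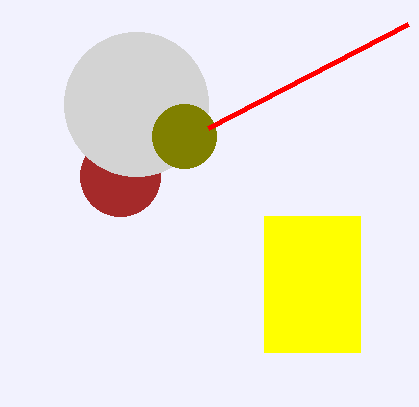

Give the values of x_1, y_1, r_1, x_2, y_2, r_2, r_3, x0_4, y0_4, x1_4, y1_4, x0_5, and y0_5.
x_1 = 120; y_1 = 176; r_1 = 40; x_2 = 136; y_2 = 104; r_2 = 72; r_3 = 32; x0_4 = 264; y0_4 = 216; x1_4 = 360; y1_4 = 352; x0_5 = 208; y0_5 = 128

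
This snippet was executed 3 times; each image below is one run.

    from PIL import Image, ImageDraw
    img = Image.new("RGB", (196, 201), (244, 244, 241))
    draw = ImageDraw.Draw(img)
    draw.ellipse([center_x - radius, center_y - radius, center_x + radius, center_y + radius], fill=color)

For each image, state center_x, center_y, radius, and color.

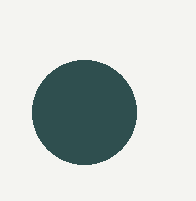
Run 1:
center_x = 84
center_y = 112
radius = 52
color = 'darkslategray'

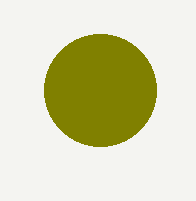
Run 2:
center_x = 100, center_y = 90, radius = 56, color = 'olive'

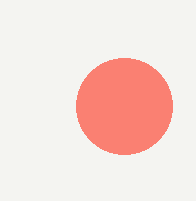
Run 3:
center_x = 124
center_y = 106
radius = 48
color = 'salmon'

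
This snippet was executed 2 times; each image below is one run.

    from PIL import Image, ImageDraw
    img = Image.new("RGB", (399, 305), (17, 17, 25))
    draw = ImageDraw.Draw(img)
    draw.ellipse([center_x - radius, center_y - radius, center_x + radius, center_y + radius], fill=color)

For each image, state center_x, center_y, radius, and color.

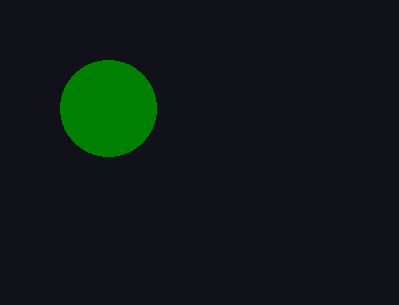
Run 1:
center_x = 108
center_y = 108
radius = 48
color = 'green'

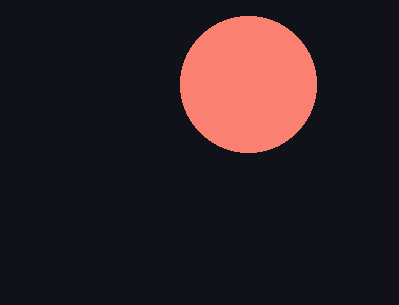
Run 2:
center_x = 248, center_y = 84, radius = 68, color = 'salmon'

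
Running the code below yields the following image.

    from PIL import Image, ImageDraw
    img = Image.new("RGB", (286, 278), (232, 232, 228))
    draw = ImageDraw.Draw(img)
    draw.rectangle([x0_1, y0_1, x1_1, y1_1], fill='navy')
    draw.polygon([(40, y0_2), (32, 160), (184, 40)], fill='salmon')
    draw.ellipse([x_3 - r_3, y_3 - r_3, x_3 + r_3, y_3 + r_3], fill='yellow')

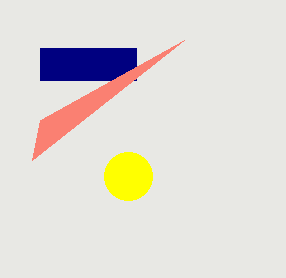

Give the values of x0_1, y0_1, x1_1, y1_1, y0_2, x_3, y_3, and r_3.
x0_1 = 40
y0_1 = 48
x1_1 = 136
y1_1 = 80
y0_2 = 120
x_3 = 128
y_3 = 176
r_3 = 24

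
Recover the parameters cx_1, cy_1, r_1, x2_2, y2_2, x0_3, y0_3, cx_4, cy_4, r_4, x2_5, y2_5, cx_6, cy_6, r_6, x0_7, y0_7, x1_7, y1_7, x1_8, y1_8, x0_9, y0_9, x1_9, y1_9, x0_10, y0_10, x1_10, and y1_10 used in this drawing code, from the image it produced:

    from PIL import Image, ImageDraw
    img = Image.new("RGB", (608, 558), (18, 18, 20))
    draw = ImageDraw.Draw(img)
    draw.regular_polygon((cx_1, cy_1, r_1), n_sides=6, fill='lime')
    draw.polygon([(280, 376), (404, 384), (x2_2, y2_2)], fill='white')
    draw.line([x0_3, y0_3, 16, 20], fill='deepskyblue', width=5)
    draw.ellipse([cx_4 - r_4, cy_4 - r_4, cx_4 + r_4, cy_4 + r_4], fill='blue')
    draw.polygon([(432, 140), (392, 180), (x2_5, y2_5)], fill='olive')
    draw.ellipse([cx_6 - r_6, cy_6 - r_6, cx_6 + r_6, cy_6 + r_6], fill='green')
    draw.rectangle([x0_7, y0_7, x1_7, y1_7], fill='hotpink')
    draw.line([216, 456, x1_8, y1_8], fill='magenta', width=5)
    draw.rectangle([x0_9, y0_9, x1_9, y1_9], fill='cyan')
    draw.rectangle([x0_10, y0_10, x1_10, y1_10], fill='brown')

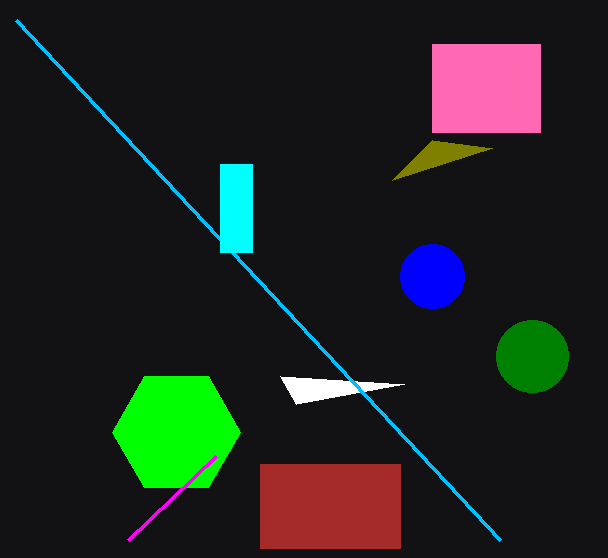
cx_1 = 176; cy_1 = 432; r_1 = 64; x2_2 = 296; y2_2 = 404; x0_3 = 500; y0_3 = 540; cx_4 = 432; cy_4 = 276; r_4 = 32; x2_5 = 492; y2_5 = 148; cx_6 = 532; cy_6 = 356; r_6 = 36; x0_7 = 432; y0_7 = 44; x1_7 = 540; y1_7 = 132; x1_8 = 128; y1_8 = 540; x0_9 = 220; y0_9 = 164; x1_9 = 252; y1_9 = 252; x0_10 = 260; y0_10 = 464; x1_10 = 400; y1_10 = 548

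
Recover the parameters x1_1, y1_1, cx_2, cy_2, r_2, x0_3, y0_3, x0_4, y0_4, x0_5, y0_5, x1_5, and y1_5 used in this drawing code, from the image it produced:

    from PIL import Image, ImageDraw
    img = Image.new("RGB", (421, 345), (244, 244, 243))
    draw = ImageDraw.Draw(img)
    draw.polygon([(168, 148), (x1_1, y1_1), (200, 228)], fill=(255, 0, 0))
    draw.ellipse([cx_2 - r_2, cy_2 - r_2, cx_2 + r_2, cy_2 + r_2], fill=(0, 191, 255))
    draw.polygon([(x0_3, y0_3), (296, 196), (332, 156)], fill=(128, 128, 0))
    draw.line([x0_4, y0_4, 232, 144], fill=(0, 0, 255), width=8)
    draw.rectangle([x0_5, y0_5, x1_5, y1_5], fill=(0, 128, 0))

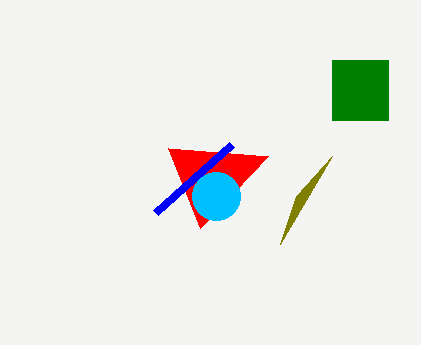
x1_1 = 268, y1_1 = 156, cx_2 = 216, cy_2 = 196, r_2 = 24, x0_3 = 280, y0_3 = 244, x0_4 = 156, y0_4 = 212, x0_5 = 332, y0_5 = 60, x1_5 = 388, y1_5 = 120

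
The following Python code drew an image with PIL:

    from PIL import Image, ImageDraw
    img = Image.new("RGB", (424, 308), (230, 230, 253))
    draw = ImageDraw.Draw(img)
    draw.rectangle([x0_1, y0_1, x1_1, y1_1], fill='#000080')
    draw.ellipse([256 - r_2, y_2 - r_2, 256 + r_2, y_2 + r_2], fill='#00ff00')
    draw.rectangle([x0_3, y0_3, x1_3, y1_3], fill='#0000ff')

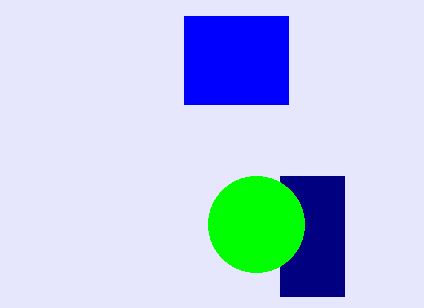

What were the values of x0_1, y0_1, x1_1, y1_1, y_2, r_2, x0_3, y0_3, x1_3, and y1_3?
x0_1 = 280; y0_1 = 176; x1_1 = 344; y1_1 = 296; y_2 = 224; r_2 = 48; x0_3 = 184; y0_3 = 16; x1_3 = 288; y1_3 = 104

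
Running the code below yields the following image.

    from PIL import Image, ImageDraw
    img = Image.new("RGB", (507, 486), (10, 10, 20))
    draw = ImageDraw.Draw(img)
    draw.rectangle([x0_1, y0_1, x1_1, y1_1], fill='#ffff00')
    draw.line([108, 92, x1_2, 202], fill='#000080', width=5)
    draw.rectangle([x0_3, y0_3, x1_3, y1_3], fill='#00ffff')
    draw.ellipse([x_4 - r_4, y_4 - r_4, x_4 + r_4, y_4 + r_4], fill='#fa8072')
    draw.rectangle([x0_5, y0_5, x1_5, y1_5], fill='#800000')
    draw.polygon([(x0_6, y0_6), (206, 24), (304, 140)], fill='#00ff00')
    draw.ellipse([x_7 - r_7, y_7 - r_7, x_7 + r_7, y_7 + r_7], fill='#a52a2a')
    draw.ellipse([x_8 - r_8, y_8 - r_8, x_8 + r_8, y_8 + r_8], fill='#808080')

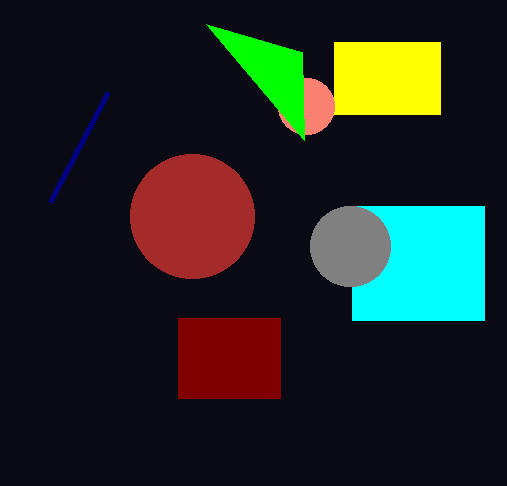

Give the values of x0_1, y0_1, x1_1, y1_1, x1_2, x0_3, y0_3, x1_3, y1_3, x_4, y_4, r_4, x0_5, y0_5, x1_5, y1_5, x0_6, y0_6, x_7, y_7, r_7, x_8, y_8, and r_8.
x0_1 = 334; y0_1 = 42; x1_1 = 440; y1_1 = 114; x1_2 = 50; x0_3 = 352; y0_3 = 206; x1_3 = 484; y1_3 = 320; x_4 = 306; y_4 = 106; r_4 = 28; x0_5 = 178; y0_5 = 318; x1_5 = 280; y1_5 = 398; x0_6 = 302; y0_6 = 52; x_7 = 192; y_7 = 216; r_7 = 62; x_8 = 350; y_8 = 246; r_8 = 40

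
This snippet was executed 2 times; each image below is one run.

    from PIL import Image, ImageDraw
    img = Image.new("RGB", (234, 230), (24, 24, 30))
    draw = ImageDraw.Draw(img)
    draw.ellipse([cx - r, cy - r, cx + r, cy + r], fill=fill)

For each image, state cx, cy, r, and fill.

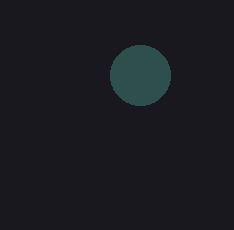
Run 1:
cx = 140
cy = 75
r = 30
fill = 'darkslategray'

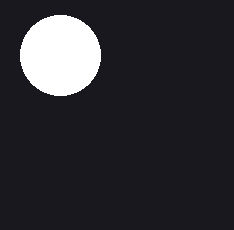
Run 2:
cx = 60, cy = 55, r = 40, fill = 'white'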